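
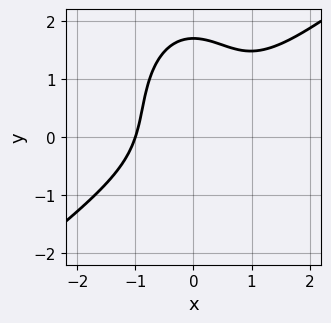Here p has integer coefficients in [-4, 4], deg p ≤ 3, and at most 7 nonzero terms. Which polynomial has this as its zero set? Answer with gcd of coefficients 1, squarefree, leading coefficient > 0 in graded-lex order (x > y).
First, degree: a generic line meets the curve in up to 3 points, so deg p = 3.
Next, reading off the gridlines: it meets the x-axis at x = -1 (among the integer gridlines).
Finally, these observations pin down the coefficients.

2*x^3 - 2*x^2*y - y^3 + y^2 + 2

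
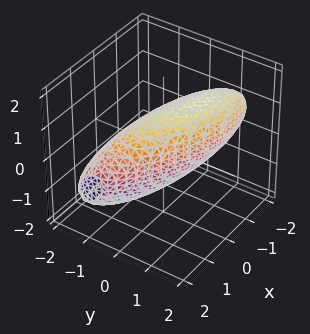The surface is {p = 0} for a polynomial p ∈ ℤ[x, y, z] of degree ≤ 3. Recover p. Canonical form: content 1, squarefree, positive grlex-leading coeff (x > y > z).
x^2 + 2*x*y + 3*y^2 - 2*y*z + 2*z^2 - 3

The degree is 2 — no degree-1 surface has this shape.
From the axis intercepts and sections: the y-axis gridline crossings are at y ∈ {-1, 1}.
These observations pin down the coefficients.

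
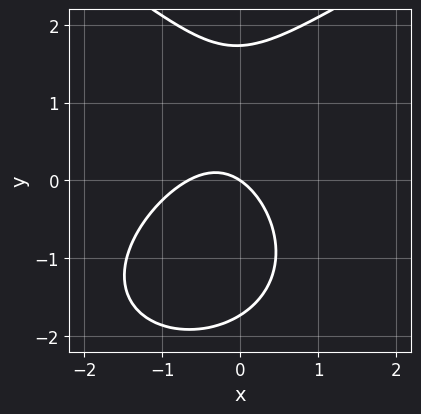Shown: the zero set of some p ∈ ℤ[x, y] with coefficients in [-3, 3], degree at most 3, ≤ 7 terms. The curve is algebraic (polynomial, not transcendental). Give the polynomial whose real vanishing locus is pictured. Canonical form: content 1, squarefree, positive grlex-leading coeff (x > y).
y^3 - 3*x^2 + x*y - 2*x - 3*y

First, the degree is 3 — the shape is more complex than any degree-2 curve.
Then, from the visible intercepts: one y-axis crossing is at y = 0; it meets the x-axis at x = 0 (among the integer gridlines).
Finally, these observations pin down the coefficients.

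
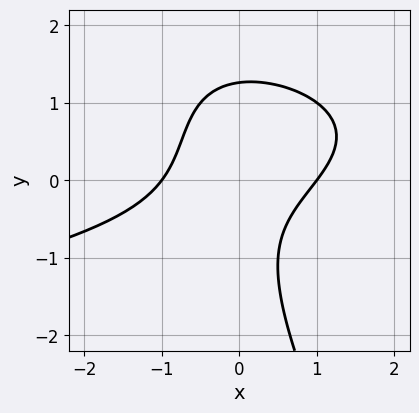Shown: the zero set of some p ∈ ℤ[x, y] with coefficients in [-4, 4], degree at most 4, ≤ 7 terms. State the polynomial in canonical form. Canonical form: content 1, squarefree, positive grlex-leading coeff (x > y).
The degree is 3 — the shape is more complex than any degree-2 curve.
Checking where it meets the axes: the x-axis gridline crossings are at x ∈ {-1, 1}.
Together with the visible shape, these determine p as stated.

2*x*y^2 + y^3 + 2*x^2 - 3*x*y - 2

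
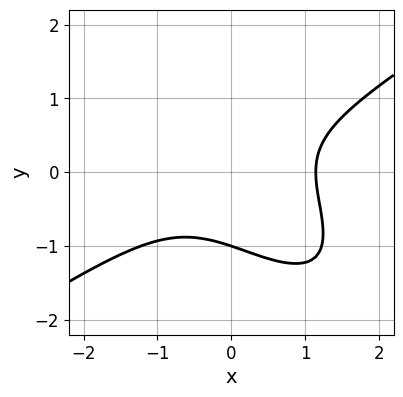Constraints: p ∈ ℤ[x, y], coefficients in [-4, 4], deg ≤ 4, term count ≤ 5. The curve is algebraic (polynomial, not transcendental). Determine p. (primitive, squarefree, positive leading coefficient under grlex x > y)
2*x^3 - 3*x*y^2 - 3*y^3 - 3

First, degree: no degree-2 curve has this shape, so deg p = 3.
Next, checking where it meets the axes: it meets the y-axis at y = -1 (among the integer gridlines).
Finally, assembling these constraints gives the stated polynomial.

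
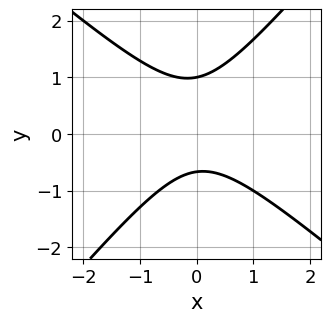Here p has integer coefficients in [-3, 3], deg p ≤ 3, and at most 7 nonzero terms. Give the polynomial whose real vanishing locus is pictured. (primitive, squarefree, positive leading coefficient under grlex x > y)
3*x^2 + x*y - 3*y^2 + y + 2

1. The degree is 2 — the shape is more complex than any degree-1 curve.
2. Reading off the gridlines: it meets the y-axis at y = 1 (among the integer gridlines); no x-intercept at any integer in the box.
3. Putting this together gives p.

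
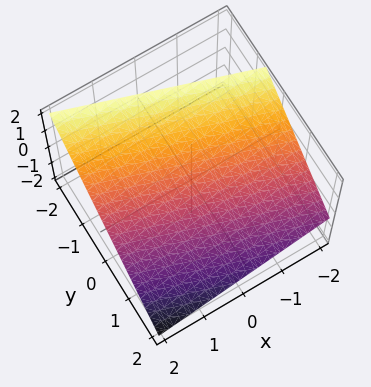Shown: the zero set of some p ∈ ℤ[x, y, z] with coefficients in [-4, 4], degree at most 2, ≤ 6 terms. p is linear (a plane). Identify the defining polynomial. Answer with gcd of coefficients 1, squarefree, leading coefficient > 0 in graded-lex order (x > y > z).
Degree: the surface is flat (a plane), so deg p = 1.
From the visible intercepts: one x-axis crossing is at x = 2.
Matching integer coefficients to the picture gives p.

x + 3*y + 3*z - 2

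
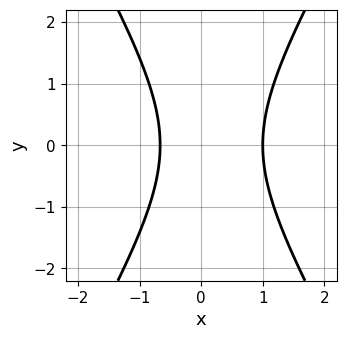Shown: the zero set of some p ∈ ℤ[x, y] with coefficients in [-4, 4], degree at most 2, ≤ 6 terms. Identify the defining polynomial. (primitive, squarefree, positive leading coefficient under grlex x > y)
3*x^2 - y^2 - x - 2

(a) deg p = 2. A generic line meets the curve in up to 2 points.
(b) Symmetries: mirror symmetry y ↦ −y ⇒ only even powers of y.
(c) Against the integer gridlines: no y-intercept at any integer in the box; one x-axis crossing is at x = 1.
(d) Together with the visible shape, these determine p as stated.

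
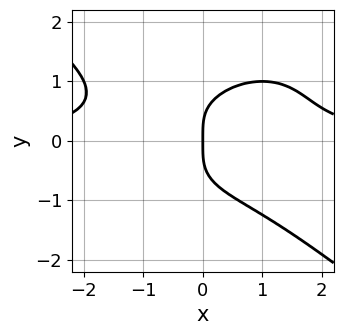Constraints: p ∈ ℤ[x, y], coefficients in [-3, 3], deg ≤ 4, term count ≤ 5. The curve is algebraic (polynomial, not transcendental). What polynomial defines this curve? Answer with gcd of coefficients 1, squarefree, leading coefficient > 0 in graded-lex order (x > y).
1. The degree is 4 — no degree-3 curve has this shape.
2. Checking where it meets the axes: it crosses the x-axis at the gridline x = 0; it crosses the y-axis at the gridline y = 0.
3. Fitting integer coefficients to these (and the overall shape) gives p.

x^3*y + 2*y^4 - x*y^2 - 2*x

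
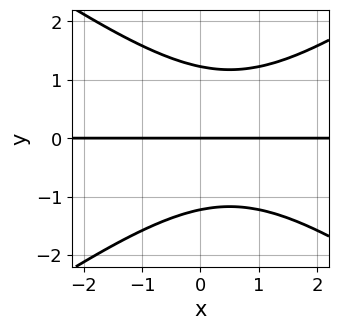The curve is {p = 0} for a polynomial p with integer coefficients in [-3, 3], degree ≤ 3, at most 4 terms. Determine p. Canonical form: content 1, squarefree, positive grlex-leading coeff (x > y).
x^2*y - 2*y^3 - x*y + 3*y

1. Degree: the shape is more complex than any degree-2 curve, so deg p = 3.
2. Observable constraints: one y-axis crossing is at y = 0; every point of the x-axis in the box is on the curve.
3. Matching integer coefficients to the picture gives p.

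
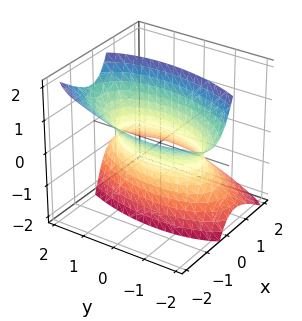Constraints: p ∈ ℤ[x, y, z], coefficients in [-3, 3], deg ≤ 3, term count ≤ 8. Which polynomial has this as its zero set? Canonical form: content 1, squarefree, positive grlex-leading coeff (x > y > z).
1. The degree is 2 — no degree-1 surface has this shape.
2. From the axis intercepts and sections: the surface avoids every integer z-axis point in the box.
3. Matching integer coefficients to the picture gives p.

3*x^2 - x*y + 3*x*z + y^2 - z^2 - 2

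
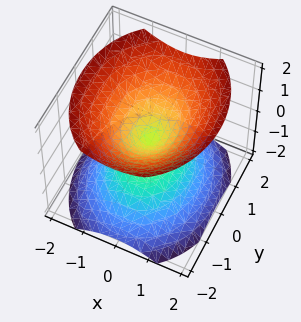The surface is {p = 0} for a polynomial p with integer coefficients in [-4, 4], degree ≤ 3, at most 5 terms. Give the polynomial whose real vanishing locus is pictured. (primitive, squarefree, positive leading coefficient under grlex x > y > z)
1. The picture has 2 separate pieces. They look like related sheets of one shape, so recover p as a whole.
2. Degree: two nappes meeting at a single point; a quadric, so deg p = 2.
3. Symmetries: mirror symmetry x ↦ −x ⇒ only even powers of x; mirror symmetry y ↦ −y ⇒ only even powers of y; mirror symmetry z ↦ −z ⇒ only even powers of z.
4. From the axis intercepts and sections: it meets the x-axis at x = 0 (among the integer gridlines); it crosses the z-axis at the gridline z = 0; one y-axis crossing is at y = 0.
5. Fitting integer coefficients to these (and the overall shape) gives p.

3*x^2 + 2*y^2 - 3*z^2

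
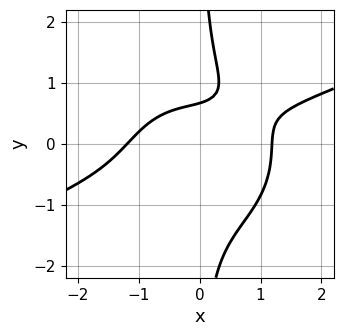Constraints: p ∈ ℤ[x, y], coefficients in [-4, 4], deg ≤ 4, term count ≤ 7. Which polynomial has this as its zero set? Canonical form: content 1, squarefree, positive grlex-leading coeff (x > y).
(a) Degree: no degree-3 curve has this shape, so deg p = 4.
(b) Solving for integer coefficients yields p as stated.

x^4 - 2*x^3*y - 3*x*y^3 + 3*y - 2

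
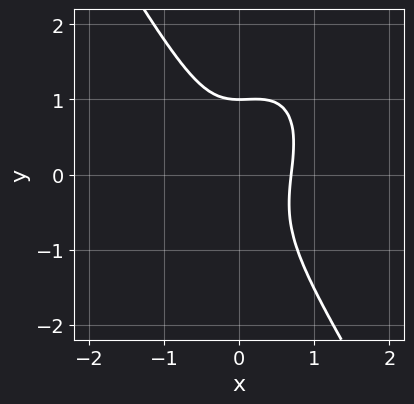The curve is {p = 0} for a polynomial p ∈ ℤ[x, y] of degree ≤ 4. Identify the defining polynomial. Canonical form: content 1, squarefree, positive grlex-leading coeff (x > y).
The degree is 3 — a generic line meets the curve in up to 3 points.
Against the integer gridlines: it crosses the y-axis at the gridline y = 1.
These observations pin down the coefficients.

3*x^3 - x^2*y + y^3 - 1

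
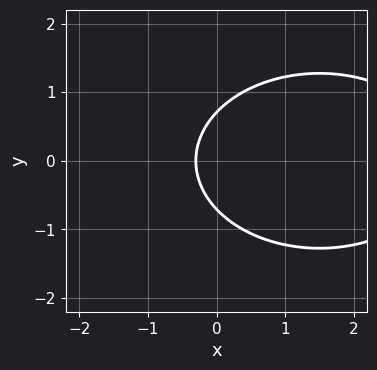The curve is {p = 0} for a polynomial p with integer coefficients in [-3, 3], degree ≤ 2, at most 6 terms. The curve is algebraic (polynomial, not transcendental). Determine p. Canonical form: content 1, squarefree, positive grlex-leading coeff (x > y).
x^2 + 2*y^2 - 3*x - 1

1. Degree: a generic line meets the curve in up to 2 points, so deg p = 2.
2. Symmetries: the y ↦ −y reflection is a symmetry, so y appears only in even powers.
3. Putting this together gives p.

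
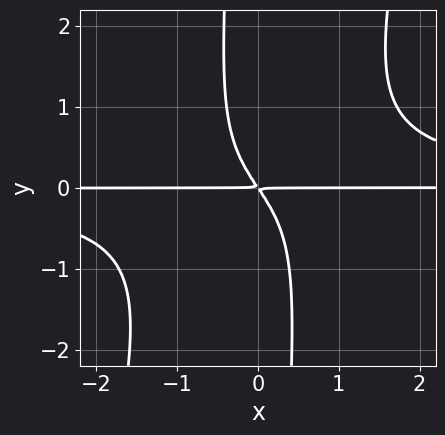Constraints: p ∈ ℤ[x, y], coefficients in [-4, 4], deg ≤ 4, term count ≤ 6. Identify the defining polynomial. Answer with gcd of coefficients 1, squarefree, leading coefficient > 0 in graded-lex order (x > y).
3*x^2*y^2 - x*y^3 - 3*x*y - 2*y^2

(a) Degree: a generic line meets the curve in up to 4 points, so deg p = 4.
(b) Against the integer gridlines: every point of the x-axis in the box is on the curve.
(c) The integer polynomial consistent with all of this is the stated p.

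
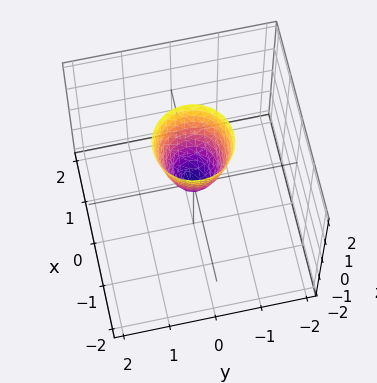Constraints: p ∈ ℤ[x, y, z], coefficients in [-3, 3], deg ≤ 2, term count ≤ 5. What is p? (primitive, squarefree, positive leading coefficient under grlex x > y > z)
3*x^2 + 3*y^2 - z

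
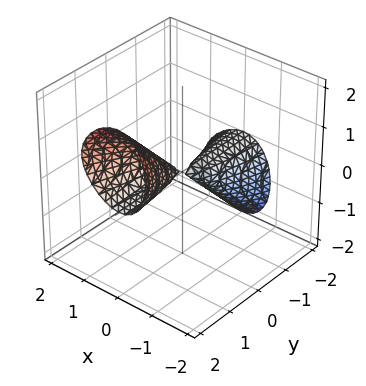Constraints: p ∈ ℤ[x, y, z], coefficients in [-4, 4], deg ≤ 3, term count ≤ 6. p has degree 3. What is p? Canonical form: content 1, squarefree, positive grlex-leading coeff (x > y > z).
x^3 - 3*x^2 + 2*y*z - 2*z^2

The picture has 2 separate pieces.
Degree: no degree-2 surface has this shape, so deg p = 3.
Reading off the gridlines: the visible y-axis segment lies entirely on the surface.
Fitting integer coefficients to these (and the overall shape) gives p.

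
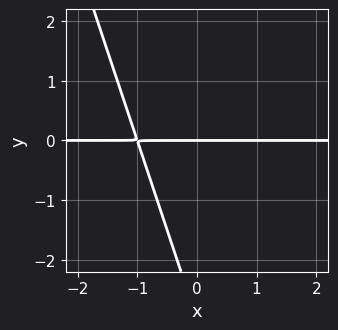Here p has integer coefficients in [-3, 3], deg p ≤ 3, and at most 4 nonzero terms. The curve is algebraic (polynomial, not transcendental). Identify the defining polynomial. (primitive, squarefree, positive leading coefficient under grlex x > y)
3*x*y + y^2 + 3*y

First, the degree is 2 — no degree-1 curve has this shape.
Then, checking where it meets the axes: every point of the x-axis in the box is on the curve; one y-axis crossing is at y = 0.
Finally, putting this together gives p.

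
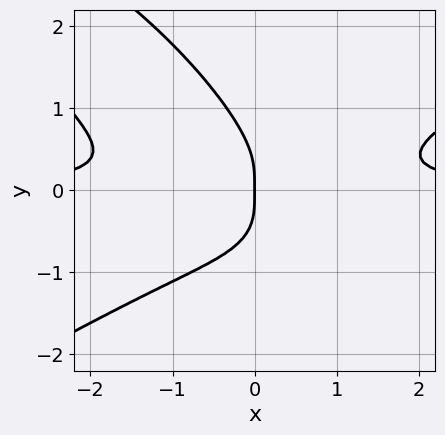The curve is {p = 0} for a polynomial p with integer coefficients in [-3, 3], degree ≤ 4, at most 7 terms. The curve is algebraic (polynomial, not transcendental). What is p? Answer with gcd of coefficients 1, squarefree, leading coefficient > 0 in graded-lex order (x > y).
x^3*y - 2*x*y^3 - 2*y^4 - 3*x*y^2 - x

1. Degree: no degree-3 curve has this shape, so deg p = 4.
2. From the visible intercepts: one y-axis crossing is at y = 0; one x-axis crossing is at x = 0.
3. Putting this together gives p.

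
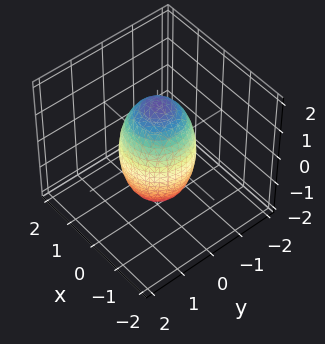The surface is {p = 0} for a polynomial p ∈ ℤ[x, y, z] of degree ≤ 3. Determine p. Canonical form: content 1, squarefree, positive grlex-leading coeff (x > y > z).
(a) deg p = 2.
(b) Symmetry: the z-axis is an axis of rotation, so x and y enter only as x² + y²; the z ↦ −z reflection is a symmetry, so z appears only in even powers.
(c) From the axis intercepts and sections: among the integer gridlines, it crosses the x-axis at x ∈ {-1, 1}; among the integer gridlines, it crosses the y-axis at y ∈ {-1, 1}; a circular section at z = 0 has radius exactly 1.
(d) Matching integer coefficients to the picture gives p.

3*x^2 + 3*y^2 + z^2 - 3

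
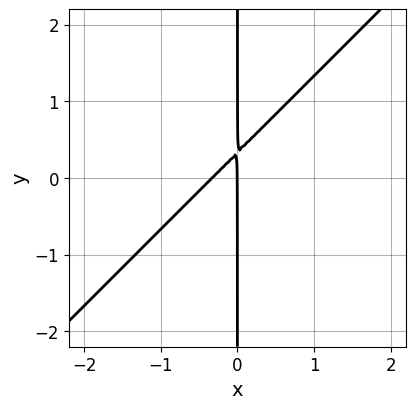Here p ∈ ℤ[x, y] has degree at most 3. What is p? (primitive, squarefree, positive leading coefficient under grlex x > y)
The degree is 2 — the shape is more complex than any degree-1 curve.
Observable constraints: it crosses the x-axis at the gridline x = 0; the visible y-axis segment lies entirely on the curve.
Matching integer coefficients to the picture gives p.

3*x^2 - 3*x*y + x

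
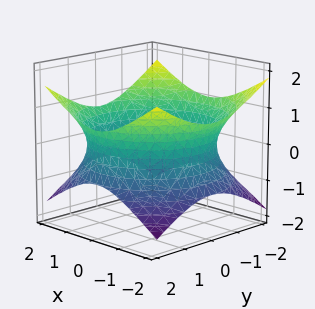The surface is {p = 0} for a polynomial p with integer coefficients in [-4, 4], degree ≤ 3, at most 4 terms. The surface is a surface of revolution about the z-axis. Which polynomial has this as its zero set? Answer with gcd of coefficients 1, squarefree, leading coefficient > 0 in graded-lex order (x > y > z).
The degree is 2 — no degree-1 surface has this shape.
Symmetries: the surface is invariant under rotation about z: p = q(x² + y², z).
Checking where it meets the axes: the surface avoids every integer z-axis point in the box; a circular section at z = 0 has radius between 1 and 2.
Fitting integer coefficients to these (and the overall shape) gives p.

x^2 + y^2 - 2*z^2 - 3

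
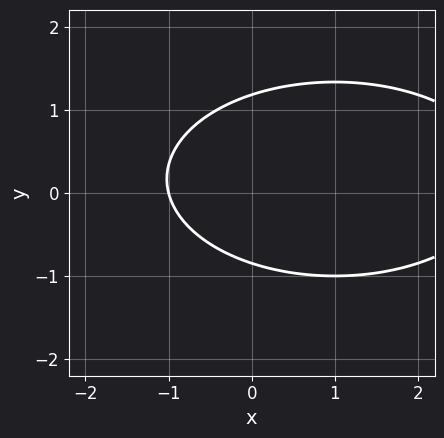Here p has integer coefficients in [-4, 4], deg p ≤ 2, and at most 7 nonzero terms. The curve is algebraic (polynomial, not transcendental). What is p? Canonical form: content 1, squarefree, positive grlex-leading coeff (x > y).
Degree: a generic line meets the curve in up to 2 points, so deg p = 2.
Checking where it meets the axes: one x-axis crossing is at x = -1.
Putting this together gives p.

x^2 + 3*y^2 - 2*x - y - 3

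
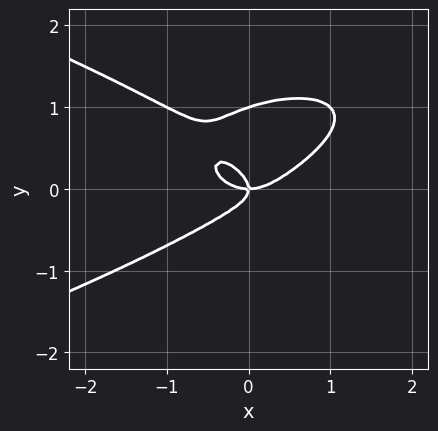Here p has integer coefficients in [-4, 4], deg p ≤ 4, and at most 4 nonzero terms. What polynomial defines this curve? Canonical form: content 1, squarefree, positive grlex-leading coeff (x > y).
3*y^4 + x^3 - 3*y^3 - x*y

1. Degree: no degree-3 curve has this shape, so deg p = 4.
2. Observable constraints: one x-axis crossing is at x = 0; the y-axis gridline crossings are at y ∈ {0, 1}.
3. Fitting integer coefficients to these (and the overall shape) gives p.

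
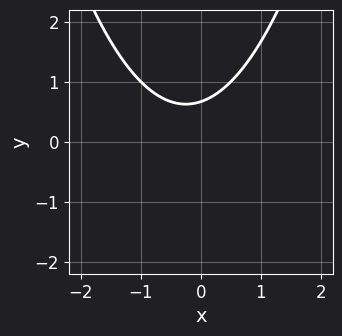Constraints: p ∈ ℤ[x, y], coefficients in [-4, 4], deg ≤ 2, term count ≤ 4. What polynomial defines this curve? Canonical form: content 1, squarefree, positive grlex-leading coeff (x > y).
2*x^2 + x - 3*y + 2

Degree: a generic line meets the curve in up to 2 points, so deg p = 2.
Against the integer gridlines: it misses every integer gridline on the x-axis.
Putting this together gives p.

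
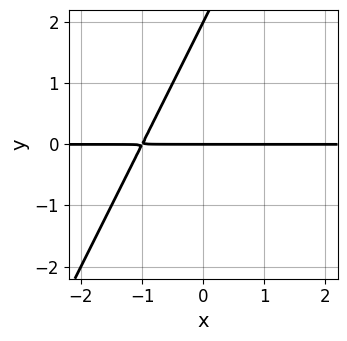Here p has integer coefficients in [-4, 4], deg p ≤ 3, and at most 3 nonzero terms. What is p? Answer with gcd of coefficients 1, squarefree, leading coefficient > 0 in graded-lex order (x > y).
First, the degree is 2 — no degree-1 curve has this shape.
Next, reading off the gridlines: the y-axis gridline crossings are at y ∈ {0, 2}; every point of the x-axis in the box is on the curve.
Finally, fitting integer coefficients to these (and the overall shape) gives p.

2*x*y - y^2 + 2*y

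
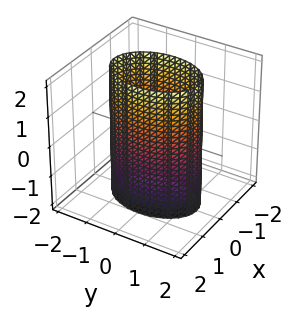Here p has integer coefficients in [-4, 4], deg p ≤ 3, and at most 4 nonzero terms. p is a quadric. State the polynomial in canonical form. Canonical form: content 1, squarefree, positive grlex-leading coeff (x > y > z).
First, the degree is 2 — a cylinder; a quadric.
Next, symmetries: mirror symmetry x ↦ −x ⇒ only even powers of x; mirror symmetry z ↦ −z ⇒ only even powers of z; mirror symmetry y ↦ −y ⇒ only even powers of y.
Next, reading off the gridlines: the x-axis gridline crossings are at x ∈ {-1, 1}; no z-intercept at any integer in the box.
Finally, these observations pin down the coefficients.

2*x^2 + y^2 - 2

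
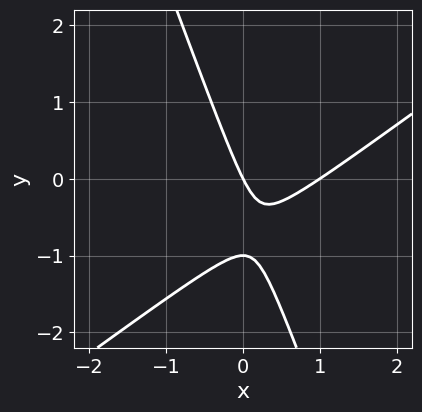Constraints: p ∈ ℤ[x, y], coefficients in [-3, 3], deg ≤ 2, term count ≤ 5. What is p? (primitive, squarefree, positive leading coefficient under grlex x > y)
First, the degree is 2 — a generic line meets the curve in up to 2 points.
Then, checking where it meets the axes: the x-axis gridline crossings are at x ∈ {0, 1}; among the integer gridlines, it crosses the y-axis at y ∈ {-1, 0}.
Finally, putting this together gives p.

2*x^2 - 2*x*y - y^2 - 2*x - y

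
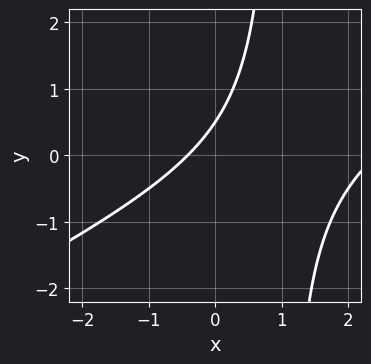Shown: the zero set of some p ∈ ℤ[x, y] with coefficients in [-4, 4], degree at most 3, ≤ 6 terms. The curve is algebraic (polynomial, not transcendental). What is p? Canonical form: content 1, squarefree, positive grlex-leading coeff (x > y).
First, the degree is 2 — the shape is more complex than any degree-1 curve.
Finally, matching integer coefficients to the picture gives p.

x^2 - 2*x*y - 2*x + 2*y - 1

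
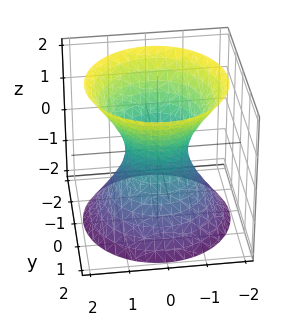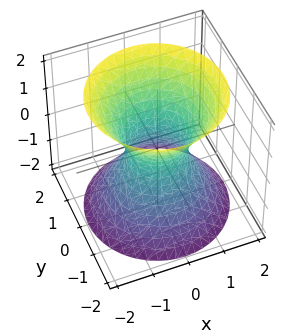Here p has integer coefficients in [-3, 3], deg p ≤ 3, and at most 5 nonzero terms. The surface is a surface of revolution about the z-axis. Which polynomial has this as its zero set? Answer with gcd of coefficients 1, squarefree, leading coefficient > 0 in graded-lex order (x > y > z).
First, degree: a generic line meets the surface in up to 2 points, so deg p = 2.
Then, symmetry: the z-axis is an axis of rotation, so x and y enter only as x² + y².
Then, against the integer gridlines: no z-intercept at any integer in the box; a circular section at z = -1 has radius between 1 and 2.
Finally, assembling these constraints gives the stated polynomial.

3*x^2 + 3*y^2 - 2*z^2 - 2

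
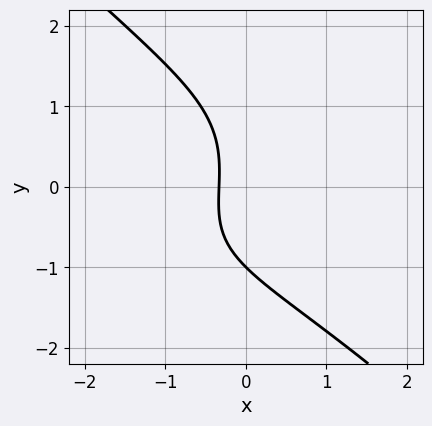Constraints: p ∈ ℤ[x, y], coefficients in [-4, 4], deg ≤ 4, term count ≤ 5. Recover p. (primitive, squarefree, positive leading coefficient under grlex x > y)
1. The degree is 3 — no degree-2 curve has this shape.
2. Reading off the gridlines: it crosses the y-axis at the gridline y = -1.
3. Fitting integer coefficients to these (and the overall shape) gives p.

x^2*y - y^3 - 3*x - 1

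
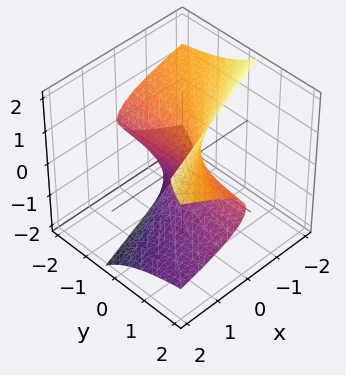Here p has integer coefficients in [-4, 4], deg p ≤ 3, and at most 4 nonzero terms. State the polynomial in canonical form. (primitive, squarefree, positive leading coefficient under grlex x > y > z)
1. The degree is 3 — the shape is more complex than any degree-2 surface.
2. From the axis intercepts and sections: it meets the z-axis at z = 0 (among the integer gridlines); every point of the y-axis in the box is on the surface.
3. Assembling these constraints gives the stated polynomial.

2*y*z^2 - z^3 - 3*x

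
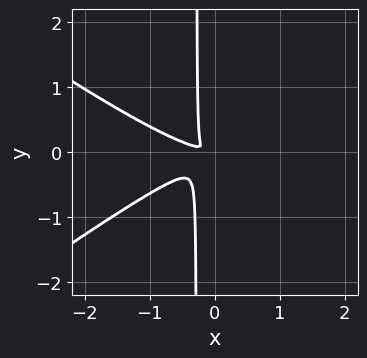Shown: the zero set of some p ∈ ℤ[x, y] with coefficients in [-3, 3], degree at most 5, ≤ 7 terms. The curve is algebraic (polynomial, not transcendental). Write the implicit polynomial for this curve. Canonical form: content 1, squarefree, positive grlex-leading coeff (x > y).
x^4 - 2*x^2*y^2 - x^2*y + 3*x*y^2 + y^2

(a) Degree: no degree-3 curve has this shape, so deg p = 4.
(b) Matching integer coefficients to the picture gives p.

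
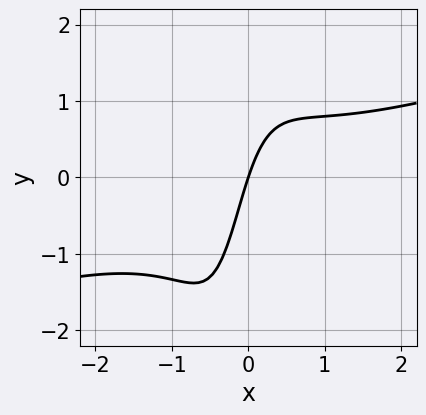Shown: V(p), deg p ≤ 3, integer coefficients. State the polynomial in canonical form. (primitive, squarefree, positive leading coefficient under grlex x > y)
x^3 - 3*x^2*y - x*y + 3*x - y

1. deg p = 3. The shape is more complex than any degree-2 curve.
2. From the axis intercepts and sections: it meets the y-axis at y = 0 (among the integer gridlines); one x-axis crossing is at x = 0.
3. Fitting integer coefficients to these (and the overall shape) gives p.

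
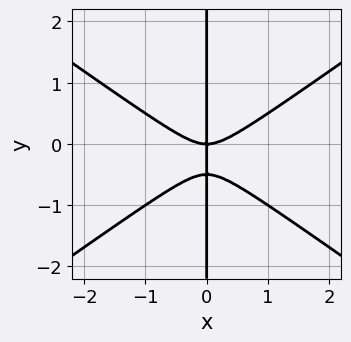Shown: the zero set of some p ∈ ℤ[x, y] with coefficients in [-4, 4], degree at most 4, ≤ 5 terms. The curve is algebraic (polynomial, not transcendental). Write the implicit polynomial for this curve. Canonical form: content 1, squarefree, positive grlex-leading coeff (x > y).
x^3 - 2*x*y^2 - x*y

The degree is 3 — the shape is more complex than any degree-2 curve.
Observable constraints: one x-axis crossing is at x = 0; the visible y-axis segment lies entirely on the curve.
Fitting integer coefficients to these (and the overall shape) gives p.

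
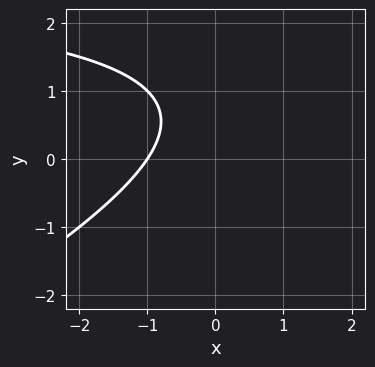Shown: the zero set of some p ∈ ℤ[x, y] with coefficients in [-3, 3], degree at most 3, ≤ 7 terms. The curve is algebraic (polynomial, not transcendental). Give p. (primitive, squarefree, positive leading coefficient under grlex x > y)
x*y - 2*y^2 - 3*x + 3*y - 3

(a) The degree is 2 — no degree-1 curve has this shape.
(b) From the axis intercepts and sections: it misses every integer gridline on the y-axis; one x-axis crossing is at x = -1.
(c) Solving for integer coefficients yields p as stated.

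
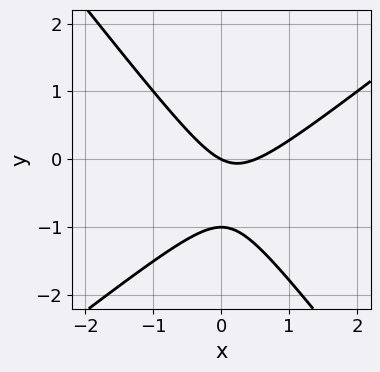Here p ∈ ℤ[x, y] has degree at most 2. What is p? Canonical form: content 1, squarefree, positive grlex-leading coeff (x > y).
2*x^2 - x*y - 2*y^2 - x - 2*y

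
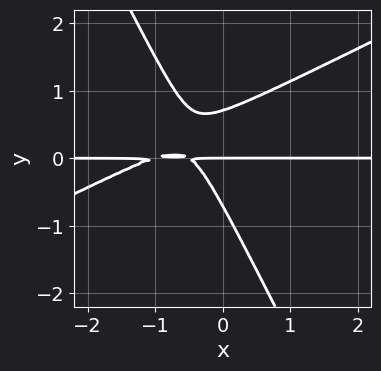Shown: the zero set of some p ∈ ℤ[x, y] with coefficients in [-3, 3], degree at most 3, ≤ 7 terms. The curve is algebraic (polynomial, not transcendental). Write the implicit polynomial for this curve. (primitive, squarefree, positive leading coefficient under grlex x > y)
deg p = 3.
From the visible intercepts: the visible x-axis segment lies entirely on the curve; it crosses the y-axis at the gridline y = 0.
Together with the visible shape, these determine p as stated.

2*x^2*y - 3*x*y^2 - 2*y^3 + 3*x*y + y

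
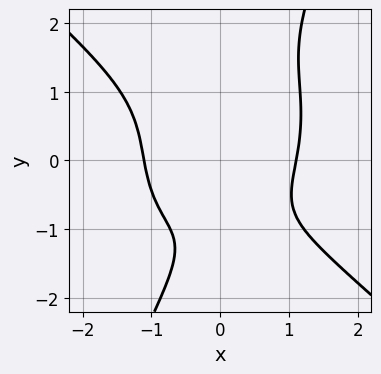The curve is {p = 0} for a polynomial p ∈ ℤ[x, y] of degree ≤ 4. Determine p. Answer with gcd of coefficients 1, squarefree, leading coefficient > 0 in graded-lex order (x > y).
First, the degree is 4 — the shape is more complex than any degree-3 curve.
Then, against the integer gridlines: the curve avoids every integer y-axis point in the box.
Finally, assembling these constraints gives the stated polynomial.

2*x^4 + 2*x*y^3 - y^4 - 2*y - 3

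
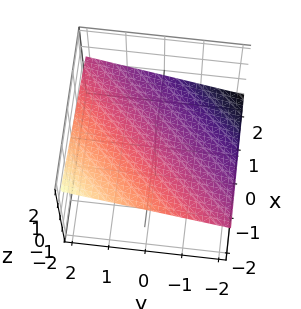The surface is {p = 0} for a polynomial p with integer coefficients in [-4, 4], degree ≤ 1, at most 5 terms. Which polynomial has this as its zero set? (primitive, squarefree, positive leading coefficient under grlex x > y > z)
x - y + 3*z - 2

1. The degree is 1 — every cross-section is a straight line — this is a plane.
2. Checking where it meets the axes: it crosses the x-axis at the gridline x = 2; one y-axis crossing is at y = -2.
3. The integer polynomial consistent with all of this is the stated p.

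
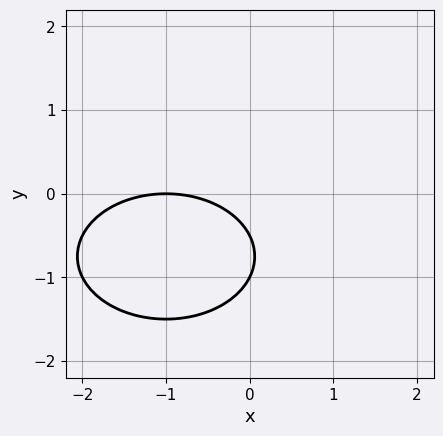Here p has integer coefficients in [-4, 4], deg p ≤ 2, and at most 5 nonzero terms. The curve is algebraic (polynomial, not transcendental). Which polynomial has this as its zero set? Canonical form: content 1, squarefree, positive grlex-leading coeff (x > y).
x^2 + 2*y^2 + 2*x + 3*y + 1

1. deg p = 2. The shape is more complex than any degree-1 curve.
2. Checking where it meets the axes: it meets the y-axis at y = -1 (among the integer gridlines); one x-axis crossing is at x = -1.
3. Together with the visible shape, these determine p as stated.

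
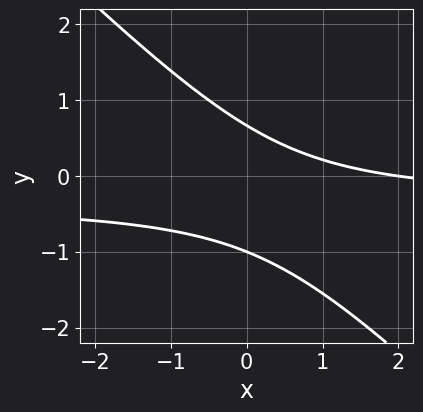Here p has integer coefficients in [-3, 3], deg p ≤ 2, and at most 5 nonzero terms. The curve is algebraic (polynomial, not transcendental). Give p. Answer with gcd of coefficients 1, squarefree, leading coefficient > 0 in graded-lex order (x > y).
3*x*y + 3*y^2 + x + y - 2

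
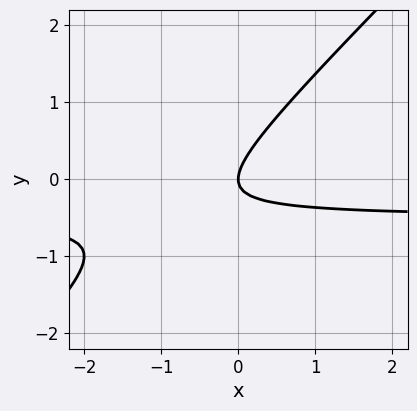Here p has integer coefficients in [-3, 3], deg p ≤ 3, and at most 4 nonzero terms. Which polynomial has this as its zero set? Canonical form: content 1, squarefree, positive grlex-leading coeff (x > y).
2*x*y - 2*y^2 + x

First, degree: no degree-1 curve has this shape, so deg p = 2.
Next, observable constraints: it meets the y-axis at y = 0 (among the integer gridlines); it meets the x-axis at x = 0 (among the integer gridlines).
Finally, solving for integer coefficients yields p as stated.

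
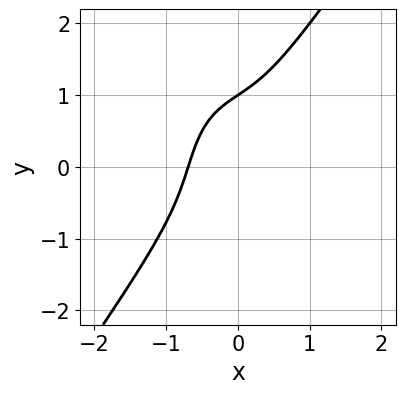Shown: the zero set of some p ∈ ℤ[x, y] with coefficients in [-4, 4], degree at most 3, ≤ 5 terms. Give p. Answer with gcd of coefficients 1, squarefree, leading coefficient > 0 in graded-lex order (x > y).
First, the degree is 3 — a generic line meets the curve in up to 3 points.
Next, from the visible intercepts: it meets the y-axis at y = 1 (among the integer gridlines).
Finally, the integer polynomial consistent with all of this is the stated p.

3*x^3 - y^3 + 2*x*y + 1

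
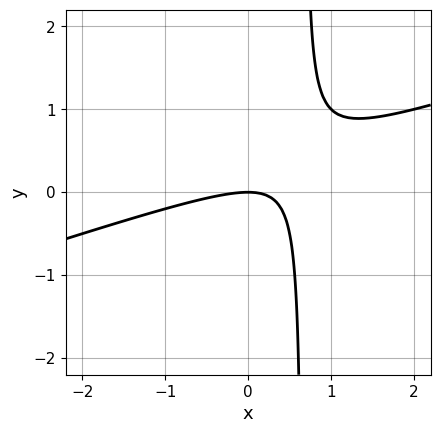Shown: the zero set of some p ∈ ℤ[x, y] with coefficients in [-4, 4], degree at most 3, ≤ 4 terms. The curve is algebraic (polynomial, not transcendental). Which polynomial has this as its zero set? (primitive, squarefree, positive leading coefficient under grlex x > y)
x^2 - 3*x*y + 2*y

deg p = 2.
Against the integer gridlines: it meets the x-axis at x = 0 (among the integer gridlines); one y-axis crossing is at y = 0.
These observations pin down the coefficients.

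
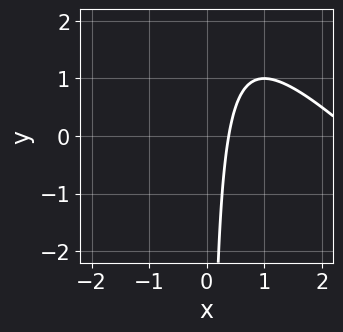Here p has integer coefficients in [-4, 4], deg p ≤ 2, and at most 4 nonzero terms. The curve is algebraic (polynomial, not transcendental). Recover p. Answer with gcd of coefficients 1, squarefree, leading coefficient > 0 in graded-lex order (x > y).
x^2 + x*y - 3*x + 1

1. Degree: the shape is more complex than any degree-1 curve, so deg p = 2.
2. Observable constraints: the curve avoids every integer y-axis point in the box.
3. The integer polynomial consistent with all of this is the stated p.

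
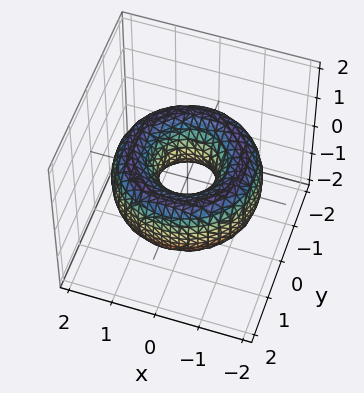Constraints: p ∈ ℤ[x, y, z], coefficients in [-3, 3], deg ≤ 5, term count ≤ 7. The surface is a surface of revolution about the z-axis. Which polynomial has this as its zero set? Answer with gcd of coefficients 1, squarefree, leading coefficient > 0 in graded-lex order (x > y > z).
x^4 + 2*x^2*y^2 + y^4 - 3*x^2 - 3*y^2 + 2*z^2 + 1

First, deg p = 4.
Then, symmetry: the surface is invariant under rotation about z: p = q(x² + y², z).
Next, checking where it meets the axes: no z-intercept at any integer in the box; a circular section at z = 0 has radius between 0 and 1.
Finally, the integer polynomial consistent with all of this is the stated p.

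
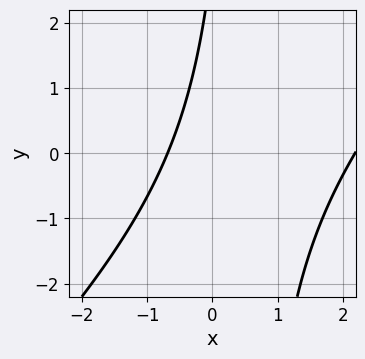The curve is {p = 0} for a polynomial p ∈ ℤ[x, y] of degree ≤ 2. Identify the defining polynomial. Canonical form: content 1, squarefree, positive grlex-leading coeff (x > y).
2*x^2 - 2*x*y - 3*x + y - 3

First, the degree is 2 — the shape is more complex than any degree-1 curve.
Then, observable constraints: no y-intercept at any integer in the box.
Finally, matching integer coefficients to the picture gives p.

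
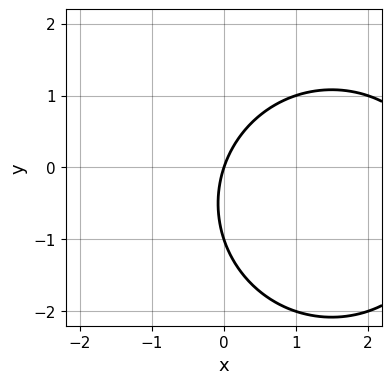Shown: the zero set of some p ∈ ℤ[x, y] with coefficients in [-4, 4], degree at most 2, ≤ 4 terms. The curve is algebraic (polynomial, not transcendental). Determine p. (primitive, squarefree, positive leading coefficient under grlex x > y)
(a) The degree is 2 — a generic line meets the curve in up to 2 points.
(b) From the axis intercepts and sections: the y-axis gridline crossings are at y ∈ {-1, 0}; one x-axis crossing is at x = 0.
(c) These observations pin down the coefficients.

x^2 + y^2 - 3*x + y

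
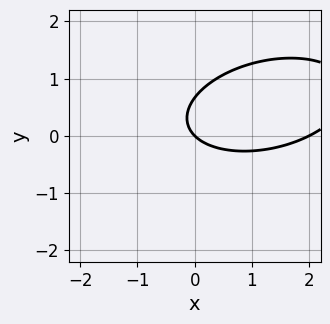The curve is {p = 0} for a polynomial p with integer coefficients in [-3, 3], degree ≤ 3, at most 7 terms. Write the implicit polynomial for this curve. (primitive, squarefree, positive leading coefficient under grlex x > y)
x^2 - x*y + 3*y^2 - 2*x - 2*y

1. The degree is 2 — no degree-1 curve has this shape.
2. Observable constraints: the x-axis gridline crossings are at x ∈ {0, 2}; it meets the y-axis at y = 0 (among the integer gridlines).
3. Putting this together gives p.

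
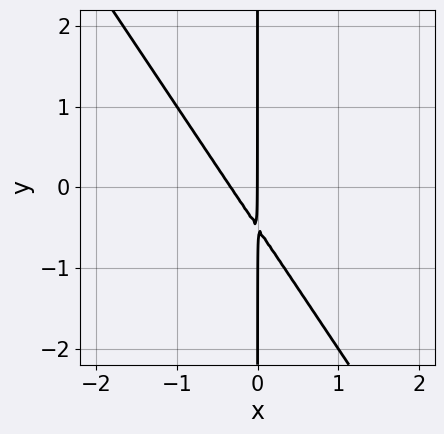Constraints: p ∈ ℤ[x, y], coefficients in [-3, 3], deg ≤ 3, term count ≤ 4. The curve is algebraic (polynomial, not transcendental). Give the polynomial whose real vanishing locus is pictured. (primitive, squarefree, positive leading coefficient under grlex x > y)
1. The degree is 2 — a generic line meets the curve in up to 2 points.
2. Against the integer gridlines: one x-axis crossing is at x = 0; every point of the y-axis in the box is on the curve.
3. Matching integer coefficients to the picture gives p.

3*x^2 + 2*x*y + x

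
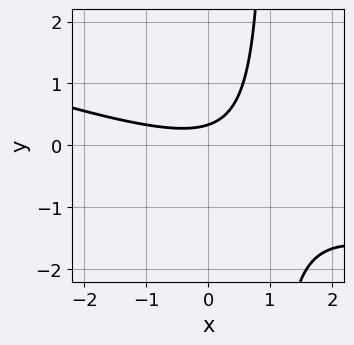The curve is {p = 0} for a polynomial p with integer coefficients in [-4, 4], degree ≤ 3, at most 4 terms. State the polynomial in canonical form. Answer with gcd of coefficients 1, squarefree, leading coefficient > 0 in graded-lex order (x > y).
1. Degree: a generic line meets the curve in up to 2 points, so deg p = 2.
2. Reading off the gridlines: no x-intercept at any integer in the box.
3. Assembling these constraints gives the stated polynomial.

x^2 + 3*x*y - 3*y + 1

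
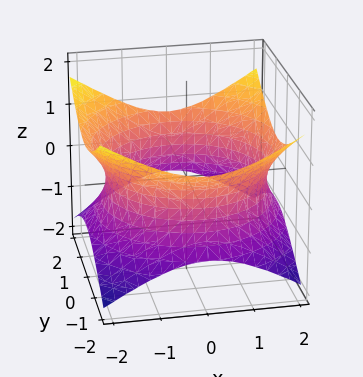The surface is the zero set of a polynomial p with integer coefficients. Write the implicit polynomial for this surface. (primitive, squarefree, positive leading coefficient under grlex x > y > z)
x^2 + y^2 - 2*z^2 - 3

The degree is 2 — an hourglass — one-sheet hyperboloid; a quadric.
Symmetry: the z-axis is an axis of rotation, so x and y enter only as x² + y²; the z ↦ −z reflection is a symmetry, so z appears only in even powers.
Against the integer gridlines: the surface avoids every integer z-axis point in the box; a circular section at z = 0 has radius between 1 and 2.
Fitting integer coefficients to these (and the overall shape) gives p.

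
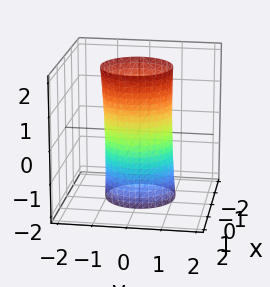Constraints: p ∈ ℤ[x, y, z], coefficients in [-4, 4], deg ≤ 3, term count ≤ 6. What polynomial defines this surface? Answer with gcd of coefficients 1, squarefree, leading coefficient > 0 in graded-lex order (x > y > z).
3*x^2 - x*z + 3*y^2 - 3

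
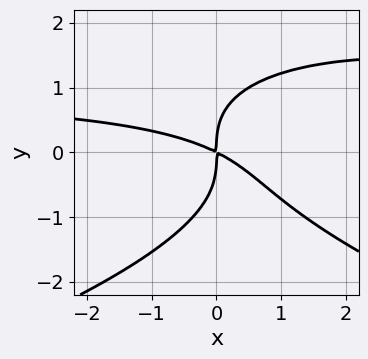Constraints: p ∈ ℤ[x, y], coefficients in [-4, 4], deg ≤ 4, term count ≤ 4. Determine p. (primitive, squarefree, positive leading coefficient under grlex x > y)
y^4 + x^2*y - x^2 - 2*x*y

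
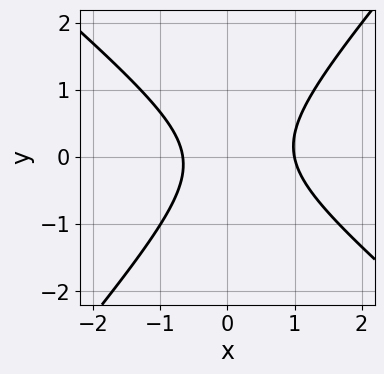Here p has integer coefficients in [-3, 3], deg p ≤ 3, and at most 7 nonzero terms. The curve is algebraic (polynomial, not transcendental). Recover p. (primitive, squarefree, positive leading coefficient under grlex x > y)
First, the degree is 2 — a generic line meets the curve in up to 2 points.
Next, from the visible intercepts: the curve avoids every integer y-axis point in the box; it crosses the x-axis at the gridline x = 1.
Finally, these observations pin down the coefficients.

3*x^2 + x*y - 3*y^2 - x - 2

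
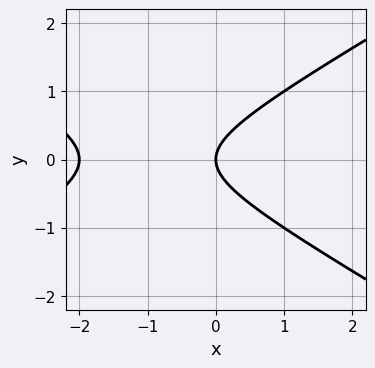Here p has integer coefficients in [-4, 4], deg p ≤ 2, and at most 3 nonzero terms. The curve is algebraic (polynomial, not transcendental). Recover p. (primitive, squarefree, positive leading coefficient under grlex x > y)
x^2 - 3*y^2 + 2*x

Degree: no degree-1 curve has this shape, so deg p = 2.
Symmetries: the y ↦ −y reflection is a symmetry, so y appears only in even powers.
Against the integer gridlines: the x-axis gridline crossings are at x ∈ {-2, 0}; one y-axis crossing is at y = 0.
Matching integer coefficients to the picture gives p.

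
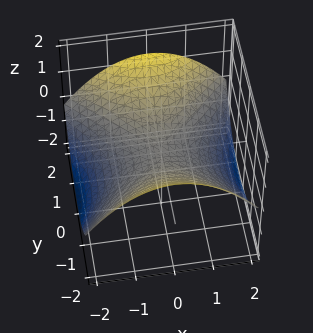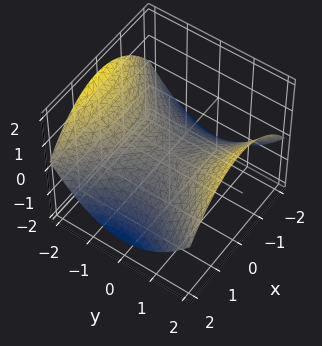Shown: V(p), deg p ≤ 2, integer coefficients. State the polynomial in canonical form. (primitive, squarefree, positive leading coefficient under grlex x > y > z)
deg p = 2. A hyperbolic paraboloid; a quadric.
Symmetries: mirror symmetry x ↦ −x ⇒ only even powers of x; the y ↦ −y reflection is a symmetry, so y appears only in even powers.
Checking where it meets the axes: one x-axis crossing is at x = 0; one z-axis crossing is at z = 0; it crosses the y-axis at the gridline y = 0.
These observations pin down the coefficients.

x^2 - y^2 + 3*z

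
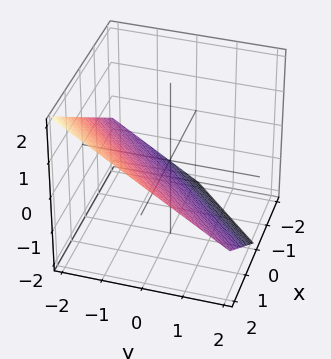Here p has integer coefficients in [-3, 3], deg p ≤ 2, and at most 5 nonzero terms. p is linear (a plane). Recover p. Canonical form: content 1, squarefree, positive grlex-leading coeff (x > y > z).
2*x - 2*y - 3*z - 2

1. deg p = 1.
2. From the axis intercepts and sections: one x-axis crossing is at x = 1; it crosses the y-axis at the gridline y = -1.
3. Together with the visible shape, these determine p as stated.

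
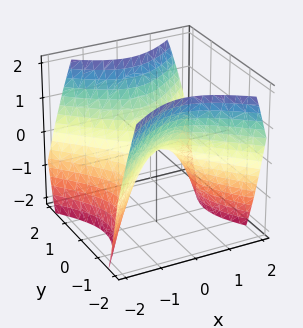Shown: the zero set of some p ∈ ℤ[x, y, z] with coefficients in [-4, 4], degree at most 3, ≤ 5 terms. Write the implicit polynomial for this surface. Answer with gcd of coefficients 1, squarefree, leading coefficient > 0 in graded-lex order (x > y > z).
x^2 - y^2 + z

The degree is 2 — a hyperbolic paraboloid; a quadric.
Symmetries: it's symmetric under x → −x, forcing even powers of x; the y ↦ −y reflection is a symmetry, so y appears only in even powers.
From the visible intercepts: one x-axis crossing is at x = 0; it crosses the y-axis at the gridline y = 0.
Assembling these constraints gives the stated polynomial.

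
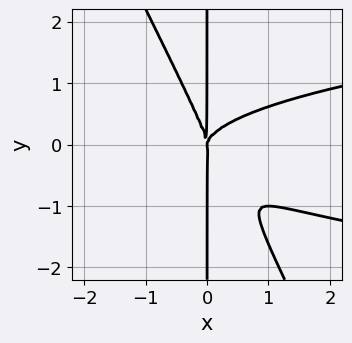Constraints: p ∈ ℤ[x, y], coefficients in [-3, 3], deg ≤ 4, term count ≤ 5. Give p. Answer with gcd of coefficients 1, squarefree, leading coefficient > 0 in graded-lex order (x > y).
2*x^2*y^2 + x*y^3 - x^3

(a) The degree is 4 — the shape is more complex than any degree-3 curve.
(b) From the axis intercepts and sections: the visible y-axis segment lies entirely on the curve; it crosses the x-axis at the gridline x = 0.
(c) Putting this together gives p.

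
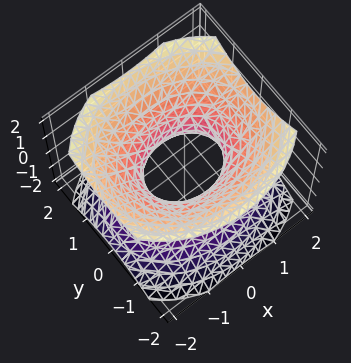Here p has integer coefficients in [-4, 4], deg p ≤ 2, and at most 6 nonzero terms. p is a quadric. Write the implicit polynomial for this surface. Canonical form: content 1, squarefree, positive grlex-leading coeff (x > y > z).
2*x^2 + 3*y^2 - 3*z^2 - 2

(a) Degree: one connected sheet with a waist; a quadric, so deg p = 2.
(b) Symmetries: it's symmetric under x → −x, forcing even powers of x; mirror symmetry y ↦ −y ⇒ only even powers of y; the z ↦ −z reflection is a symmetry, so z appears only in even powers.
(c) From the visible intercepts: among the integer gridlines, it crosses the x-axis at x ∈ {-1, 1}; it misses every integer gridline on the z-axis.
(d) These observations pin down the coefficients.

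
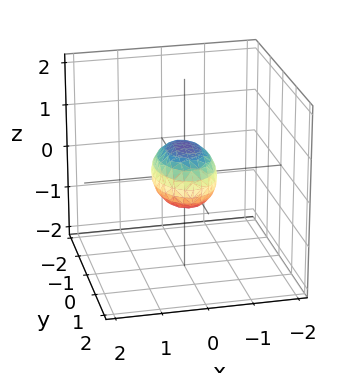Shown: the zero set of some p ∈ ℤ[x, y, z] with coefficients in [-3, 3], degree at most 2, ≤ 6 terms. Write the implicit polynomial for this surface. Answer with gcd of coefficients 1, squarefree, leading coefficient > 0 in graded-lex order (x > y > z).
First, deg p = 2. Bounded and convex; a quadric.
Then, symmetries: mirror symmetry x ↦ −x ⇒ only even powers of x; mirror symmetry y ↦ −y ⇒ only even powers of y; the z ↦ −z reflection is a symmetry, so z appears only in even powers.
Next, observable constraints: among the integer gridlines, it crosses the y-axis at y ∈ {-1, 1}.
Finally, putting this together gives p.

2*x^2 + y^2 + 2*z^2 - 1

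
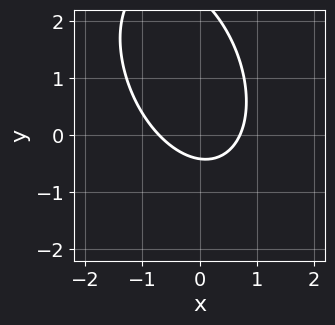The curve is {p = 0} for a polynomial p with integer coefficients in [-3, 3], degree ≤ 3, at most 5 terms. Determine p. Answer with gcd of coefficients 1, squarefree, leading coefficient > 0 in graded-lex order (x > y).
(a) deg p = 2.
(b) The integer polynomial consistent with all of this is the stated p.

2*x^2 + x*y + y^2 - 2*y - 1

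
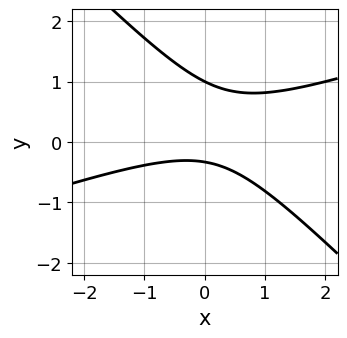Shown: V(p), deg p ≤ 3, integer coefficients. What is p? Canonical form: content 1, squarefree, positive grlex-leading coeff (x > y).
x^2 - 2*x*y - 3*y^2 + 2*y + 1

deg p = 2.
Reading off the gridlines: it misses every integer gridline on the x-axis; it meets the y-axis at y = 1 (among the integer gridlines).
Putting this together gives p.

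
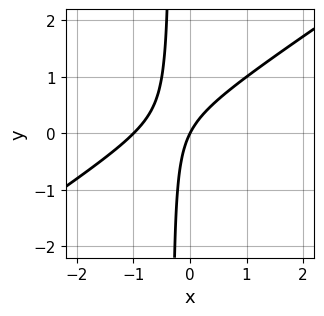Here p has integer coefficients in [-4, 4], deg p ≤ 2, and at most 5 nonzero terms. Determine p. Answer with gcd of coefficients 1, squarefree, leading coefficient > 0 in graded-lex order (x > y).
2*x^2 - 3*x*y + 2*x - y

First, degree: a generic line meets the curve in up to 2 points, so deg p = 2.
Next, reading off the gridlines: one y-axis crossing is at y = 0; the x-axis gridline crossings are at x ∈ {-1, 0}.
Finally, matching integer coefficients to the picture gives p.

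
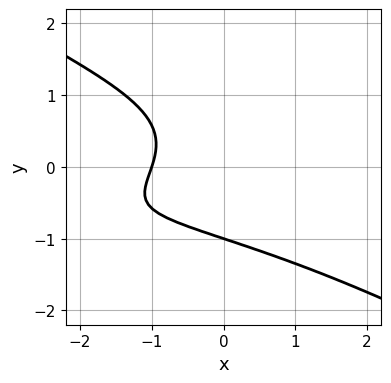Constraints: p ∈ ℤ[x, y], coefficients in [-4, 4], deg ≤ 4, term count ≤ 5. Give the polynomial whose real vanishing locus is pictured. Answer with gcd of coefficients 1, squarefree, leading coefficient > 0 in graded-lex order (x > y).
Degree: no degree-2 curve has this shape, so deg p = 3.
Observable constraints: it meets the x-axis at x = -1 (among the integer gridlines); one y-axis crossing is at y = -1.
Putting this together gives p.

x^2*y - 3*y^3 - 3*x - 3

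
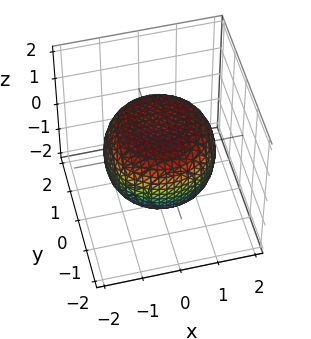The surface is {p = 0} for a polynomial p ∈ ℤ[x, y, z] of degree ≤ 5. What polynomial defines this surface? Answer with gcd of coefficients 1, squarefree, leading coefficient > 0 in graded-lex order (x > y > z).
x^4 + 2*x^2*y^2 + y^4 - x^2 - y^2 + 2*z^2 - 2

The degree is 4 — the shape is more complex than any degree-3 surface.
Symmetries: rotational symmetry about the z-axis ⇒ p depends on x, y only through x² + y².
Observable constraints: among the integer gridlines, it crosses the z-axis at z ∈ {-1, 1}; a circular section at z = 1 has radius exactly 1.
Together with the visible shape, these determine p as stated.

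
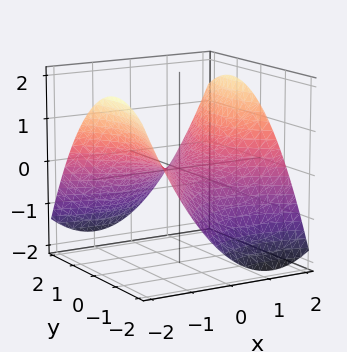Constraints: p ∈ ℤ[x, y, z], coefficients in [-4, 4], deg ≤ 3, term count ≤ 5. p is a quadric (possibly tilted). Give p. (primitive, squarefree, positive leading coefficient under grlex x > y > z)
x^2 + x*y - y^2 - 3*z

(a) deg p = 2.
(b) Checking where it meets the axes: it meets the x-axis at x = 0 (among the integer gridlines); one y-axis crossing is at y = 0.
(c) Putting this together gives p.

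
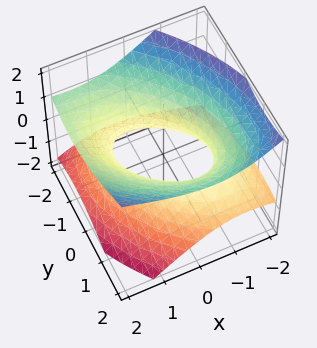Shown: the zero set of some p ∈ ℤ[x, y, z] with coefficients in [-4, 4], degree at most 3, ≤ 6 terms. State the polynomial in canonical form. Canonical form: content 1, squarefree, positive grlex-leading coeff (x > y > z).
x^2 + x*y - x*z + y^2 - 2*z^2 - 1

(a) deg p = 2. No degree-1 surface has this shape.
(b) From the axis intercepts and sections: no z-intercept at any integer in the box; the y-axis gridline crossings are at y ∈ {-1, 1}; among the integer gridlines, it crosses the x-axis at x ∈ {-1, 1}.
(c) Fitting integer coefficients to these (and the overall shape) gives p.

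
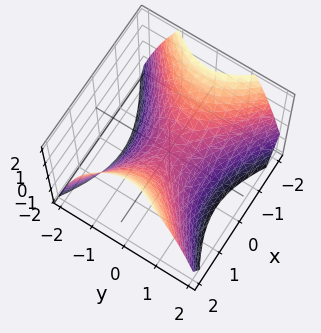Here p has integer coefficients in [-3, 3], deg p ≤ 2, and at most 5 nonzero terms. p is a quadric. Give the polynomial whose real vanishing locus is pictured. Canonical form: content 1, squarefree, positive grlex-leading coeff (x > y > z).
(a) Degree: a saddle surface; a quadric, so deg p = 2.
(b) Symmetries: mirror symmetry y ↦ −y ⇒ only even powers of y; mirror symmetry x ↦ −x ⇒ only even powers of x.
(c) Checking where it meets the axes: one y-axis crossing is at y = 0; one x-axis crossing is at x = 0.
(d) The integer polynomial consistent with all of this is the stated p.

2*x^2 - 3*y^2 - 3*z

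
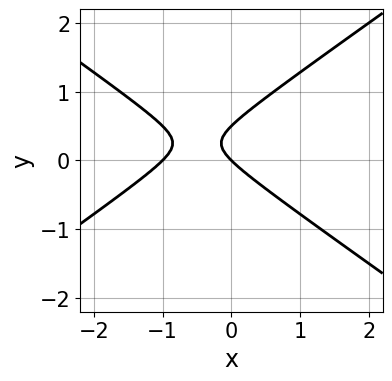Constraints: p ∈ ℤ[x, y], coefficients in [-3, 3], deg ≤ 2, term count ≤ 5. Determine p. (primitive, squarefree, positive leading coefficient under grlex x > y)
First, the degree is 2 — a generic line meets the curve in up to 2 points.
Then, from the axis intercepts and sections: it meets the y-axis at y = 0 (among the integer gridlines); the x-axis gridline crossings are at x ∈ {-1, 0}.
Finally, matching integer coefficients to the picture gives p.

x^2 - 2*y^2 + x + y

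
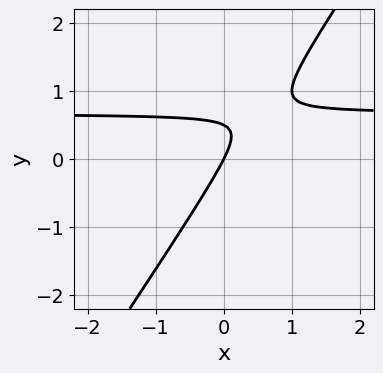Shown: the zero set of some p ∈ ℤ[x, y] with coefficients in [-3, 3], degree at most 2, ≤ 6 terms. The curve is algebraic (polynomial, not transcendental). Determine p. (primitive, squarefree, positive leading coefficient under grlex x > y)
deg p = 2. A generic line meets the curve in up to 2 points.
Checking where it meets the axes: it meets the x-axis at x = 0 (among the integer gridlines); one y-axis crossing is at y = 0.
The integer polynomial consistent with all of this is the stated p.

3*x*y - 2*y^2 - 2*x + y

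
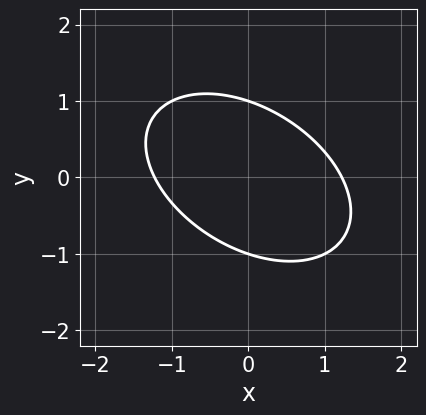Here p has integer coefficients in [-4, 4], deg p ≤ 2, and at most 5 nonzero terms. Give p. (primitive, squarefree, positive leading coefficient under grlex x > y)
First, deg p = 2. A generic line meets the curve in up to 2 points.
Then, from the axis intercepts and sections: among the integer gridlines, it crosses the y-axis at y ∈ {-1, 1}.
Finally, solving for integer coefficients yields p as stated.

2*x^2 + 2*x*y + 3*y^2 - 3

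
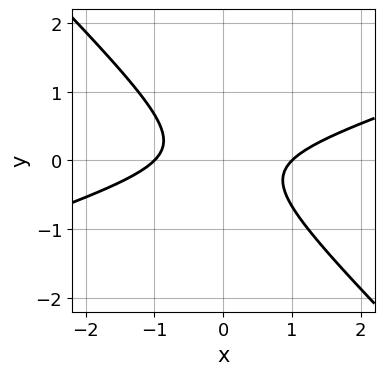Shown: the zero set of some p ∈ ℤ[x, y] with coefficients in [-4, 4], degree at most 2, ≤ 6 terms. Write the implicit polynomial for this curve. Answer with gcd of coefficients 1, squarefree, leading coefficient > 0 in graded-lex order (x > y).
x^2 - 2*x*y - 3*y^2 - 1

(a) The degree is 2 — the shape is more complex than any degree-1 curve.
(b) Against the integer gridlines: the curve avoids every integer y-axis point in the box; among the integer gridlines, it crosses the x-axis at x ∈ {-1, 1}.
(c) Assembling these constraints gives the stated polynomial.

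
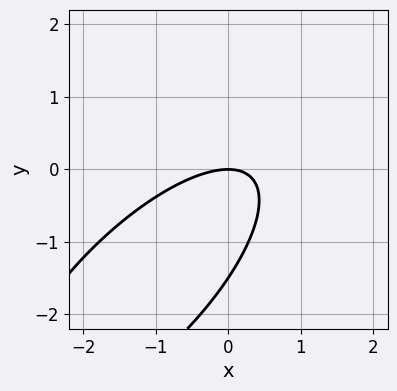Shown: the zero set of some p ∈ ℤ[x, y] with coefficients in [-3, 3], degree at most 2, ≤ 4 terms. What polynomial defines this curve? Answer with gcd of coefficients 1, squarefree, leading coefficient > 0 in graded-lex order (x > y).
2*x^2 - 3*x*y + 2*y^2 + 3*y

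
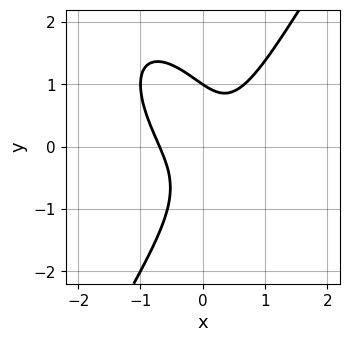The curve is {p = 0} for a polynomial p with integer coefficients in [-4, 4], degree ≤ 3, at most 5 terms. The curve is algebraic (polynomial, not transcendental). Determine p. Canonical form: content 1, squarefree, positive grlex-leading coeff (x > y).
First, deg p = 3.
Then, from the axis intercepts and sections: it crosses the y-axis at the gridline y = 1.
Finally, matching integer coefficients to the picture gives p.

3*x^3 + x^2*y - y^3 - 2*x*y + 1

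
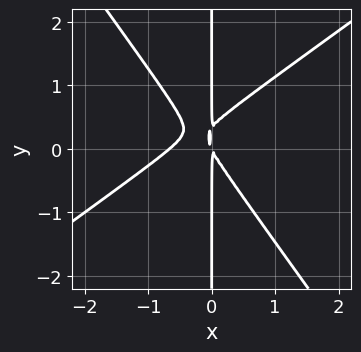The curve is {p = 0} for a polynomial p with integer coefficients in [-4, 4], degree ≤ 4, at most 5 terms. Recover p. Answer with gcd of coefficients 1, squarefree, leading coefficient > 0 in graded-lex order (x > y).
First, deg p = 3.
Next, against the integer gridlines: every point of the y-axis in the box is on the curve.
Finally, together with the visible shape, these determine p as stated.

3*x^3 - 2*x^2*y - 3*x*y^2 + 2*x^2 + x*y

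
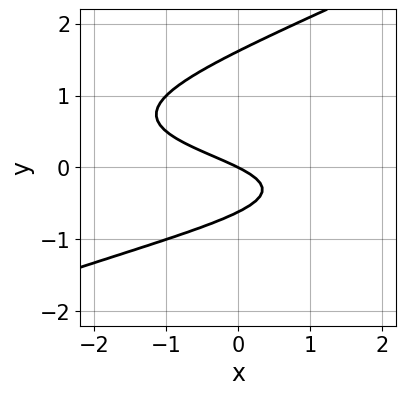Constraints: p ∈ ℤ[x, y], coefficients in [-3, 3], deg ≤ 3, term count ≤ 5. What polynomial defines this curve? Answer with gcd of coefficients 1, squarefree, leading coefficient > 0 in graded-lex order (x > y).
x*y^2 - 2*y^3 + 2*y^2 + x + 2*y

First, deg p = 3. The shape is more complex than any degree-2 curve.
Next, observable constraints: it meets the x-axis at x = 0 (among the integer gridlines); it meets the y-axis at y = 0 (among the integer gridlines).
Finally, solving for integer coefficients yields p as stated.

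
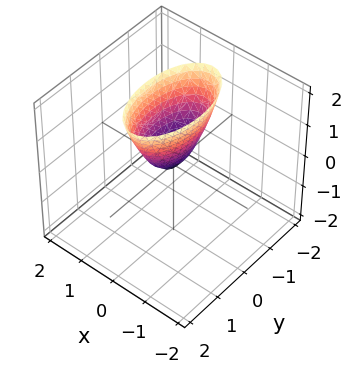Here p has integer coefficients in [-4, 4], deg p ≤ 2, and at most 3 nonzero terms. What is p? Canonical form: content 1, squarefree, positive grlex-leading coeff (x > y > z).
3*x^2 + y^2 - z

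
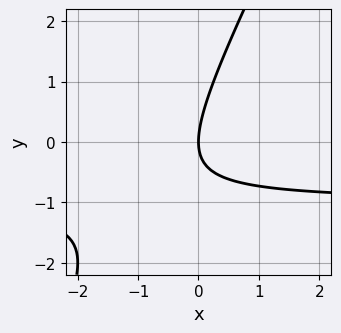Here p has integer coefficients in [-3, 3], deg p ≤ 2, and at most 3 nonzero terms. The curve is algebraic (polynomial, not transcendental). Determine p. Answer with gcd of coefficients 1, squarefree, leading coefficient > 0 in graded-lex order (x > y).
2*x*y - y^2 + 2*x

First, the degree is 2 — no degree-1 curve has this shape.
Next, observable constraints: it crosses the x-axis at the gridline x = 0; it meets the y-axis at y = 0 (among the integer gridlines).
Finally, solving for integer coefficients yields p as stated.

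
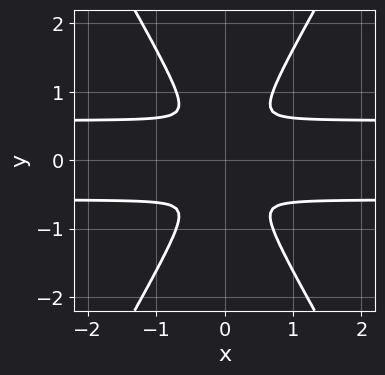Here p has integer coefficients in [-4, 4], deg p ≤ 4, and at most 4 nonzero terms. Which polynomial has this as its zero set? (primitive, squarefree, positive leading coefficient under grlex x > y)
1. Degree: a generic line meets the curve in up to 4 points, so deg p = 4.
2. Symmetries: mirror symmetry x ↦ −x ⇒ only even powers of x; mirror symmetry y ↦ −y ⇒ only even powers of y.
3. The integer polynomial consistent with all of this is the stated p.

3*x^2*y^2 - y^4 - x^2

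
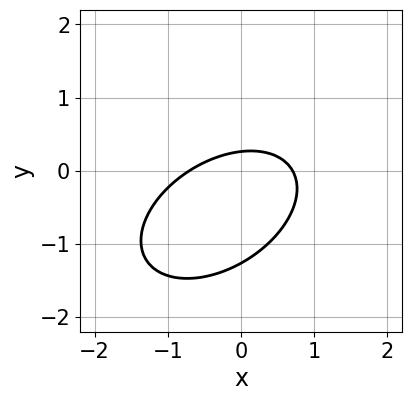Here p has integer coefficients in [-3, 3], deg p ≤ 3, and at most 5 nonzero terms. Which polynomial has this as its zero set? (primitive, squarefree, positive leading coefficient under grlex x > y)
First, degree: the shape is more complex than any degree-1 curve, so deg p = 2.
Finally, solving for integer coefficients yields p as stated.

2*x^2 - 2*x*y + 3*y^2 + 3*y - 1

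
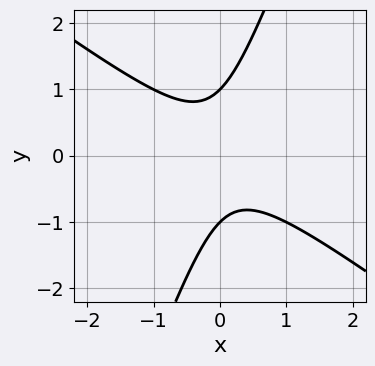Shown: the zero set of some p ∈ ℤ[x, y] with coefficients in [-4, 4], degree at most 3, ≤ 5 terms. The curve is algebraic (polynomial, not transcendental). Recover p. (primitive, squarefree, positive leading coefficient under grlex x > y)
2*x^2 + 2*x*y - y^2 + 1

First, the degree is 2 — a generic line meets the curve in up to 2 points.
Next, from the axis intercepts and sections: it misses every integer gridline on the x-axis; the y-axis gridline crossings are at y ∈ {-1, 1}.
Finally, together with the visible shape, these determine p as stated.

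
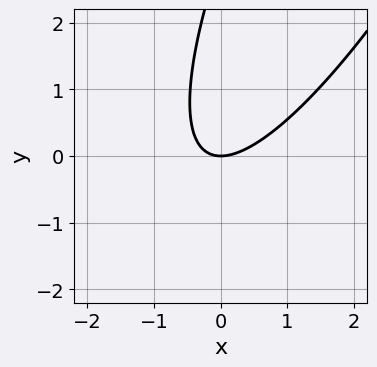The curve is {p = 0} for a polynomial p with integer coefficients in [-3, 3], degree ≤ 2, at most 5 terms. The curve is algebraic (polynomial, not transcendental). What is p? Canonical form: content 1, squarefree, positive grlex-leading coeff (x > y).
3*x^2 - 3*x*y + y^2 - 3*y

1. Degree: the shape is more complex than any degree-1 curve, so deg p = 2.
2. From the visible intercepts: one x-axis crossing is at x = 0; it crosses the y-axis at the gridline y = 0.
3. These observations pin down the coefficients.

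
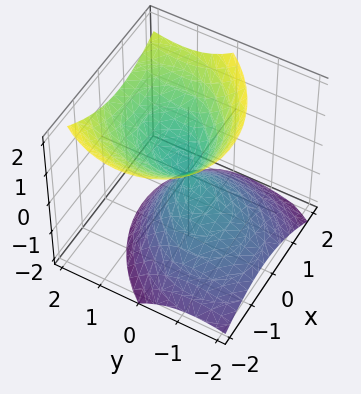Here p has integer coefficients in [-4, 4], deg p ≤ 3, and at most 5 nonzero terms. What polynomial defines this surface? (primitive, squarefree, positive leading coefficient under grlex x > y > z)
(a) deg p = 2. A generic line meets the surface in up to 2 points.
(b) Against the integer gridlines: it meets the x-axis at x = 0 (among the integer gridlines); it meets the z-axis at z = 0 (among the integer gridlines).
(c) These observations pin down the coefficients.

2*x^2 - x*y + 2*y^2 - 2*y*z - 2*z^2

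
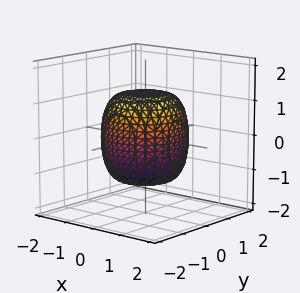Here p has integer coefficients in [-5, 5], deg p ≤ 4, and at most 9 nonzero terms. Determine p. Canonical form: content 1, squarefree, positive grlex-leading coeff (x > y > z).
(a) Degree: a generic line meets the surface in up to 4 points, so deg p = 4.
(b) Symmetries: rotational symmetry about the z-axis ⇒ p depends on x, y only through x² + y².
(c) Checking where it meets the axes: a circular section at z = 0 has radius between 1 and 2.
(d) Fitting integer coefficients to these (and the overall shape) gives p.

2*x^4 + 4*x^2*y^2 + 2*y^4 - x^2 - y^2 + 2*z^2 - 3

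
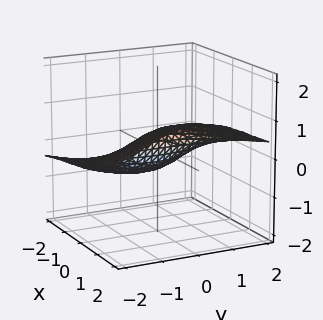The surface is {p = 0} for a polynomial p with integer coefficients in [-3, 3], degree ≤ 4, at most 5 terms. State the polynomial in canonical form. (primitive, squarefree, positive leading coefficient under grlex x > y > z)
2*y^2*z + 3*z^3 - 2*x

(a) Degree: the shape is more complex than any degree-2 surface, so deg p = 3.
(b) Observable constraints: one z-axis crossing is at z = 0; the visible y-axis segment lies entirely on the surface; one x-axis crossing is at x = 0.
(c) The integer polynomial consistent with all of this is the stated p.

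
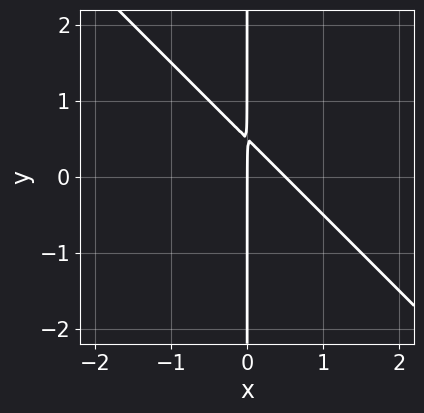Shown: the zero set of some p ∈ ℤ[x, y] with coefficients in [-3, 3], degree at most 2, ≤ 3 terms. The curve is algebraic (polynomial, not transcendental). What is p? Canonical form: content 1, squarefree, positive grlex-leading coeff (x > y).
Degree: no degree-1 curve has this shape, so deg p = 2.
Checking where it meets the axes: the visible y-axis segment lies entirely on the curve; it meets the x-axis at x = 0 (among the integer gridlines).
Putting this together gives p.

2*x^2 + 2*x*y - x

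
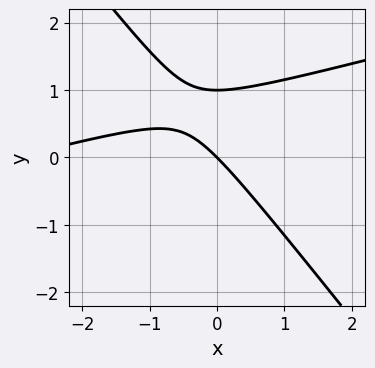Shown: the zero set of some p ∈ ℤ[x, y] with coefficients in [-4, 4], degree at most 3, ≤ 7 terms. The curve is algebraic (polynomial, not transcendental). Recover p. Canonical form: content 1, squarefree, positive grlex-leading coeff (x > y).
x^2 - 3*x*y - 3*y^2 + 3*x + 3*y

(a) deg p = 2. No degree-1 curve has this shape.
(b) Reading off the gridlines: the y-axis gridline crossings are at y ∈ {0, 1}; one x-axis crossing is at x = 0.
(c) Together with the visible shape, these determine p as stated.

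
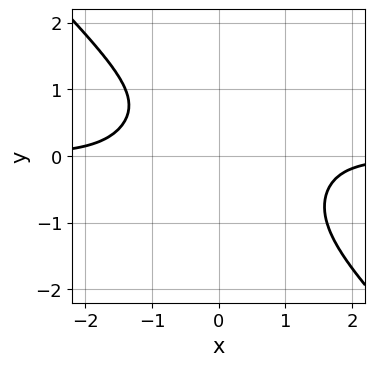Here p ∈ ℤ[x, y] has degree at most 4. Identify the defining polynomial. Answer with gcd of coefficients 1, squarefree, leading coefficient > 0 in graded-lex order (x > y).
3*x^3*y + 3*y^4 - 3*x*y - 2*y + 3

(a) Degree: the shape is more complex than any degree-3 curve, so deg p = 4.
(b) From the axis intercepts and sections: no y-intercept at any integer in the box; the curve avoids every integer x-axis point in the box.
(c) Putting this together gives p.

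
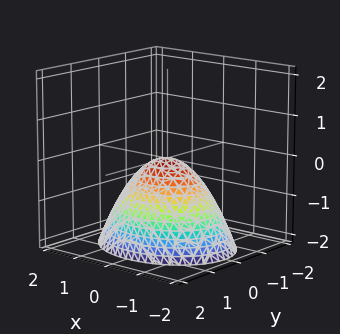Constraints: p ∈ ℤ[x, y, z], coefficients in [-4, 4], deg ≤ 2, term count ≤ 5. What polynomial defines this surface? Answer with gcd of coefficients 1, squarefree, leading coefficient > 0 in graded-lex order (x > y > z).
First, the degree is 2 — a single bowl opening along one axis; a quadric.
Next, symmetries: mirror symmetry y ↦ −y ⇒ only even powers of y; the x ↦ −x reflection is a symmetry, so x appears only in even powers.
Then, reading off the gridlines: one z-axis crossing is at z = 0; it crosses the x-axis at the gridline x = 0.
Finally, the integer polynomial consistent with all of this is the stated p.

2*x^2 + 3*y^2 + 3*z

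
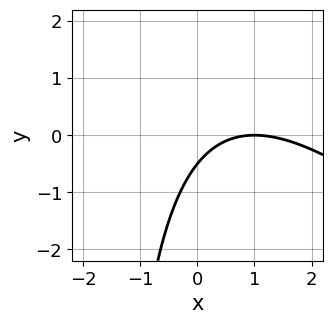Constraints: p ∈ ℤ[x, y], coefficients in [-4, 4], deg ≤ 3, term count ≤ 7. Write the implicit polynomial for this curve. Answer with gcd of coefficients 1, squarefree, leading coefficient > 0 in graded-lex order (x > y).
(a) The degree is 2 — a generic line meets the curve in up to 2 points.
(b) Checking where it meets the axes: it crosses the x-axis at the gridline x = 1.
(c) The integer polynomial consistent with all of this is the stated p.

x^2 + x*y - 2*x + 2*y + 1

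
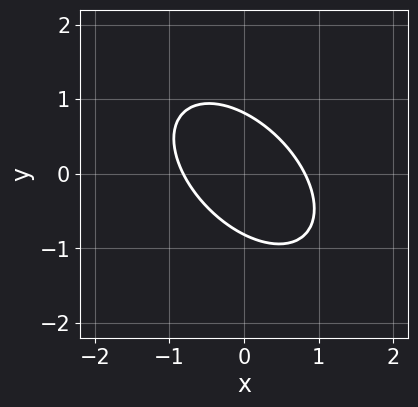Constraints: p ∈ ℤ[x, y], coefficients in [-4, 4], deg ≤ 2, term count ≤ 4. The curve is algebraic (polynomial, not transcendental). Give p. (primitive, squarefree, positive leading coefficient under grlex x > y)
1. deg p = 2.
2. Solving for integer coefficients yields p as stated.

3*x^2 + 3*x*y + 3*y^2 - 2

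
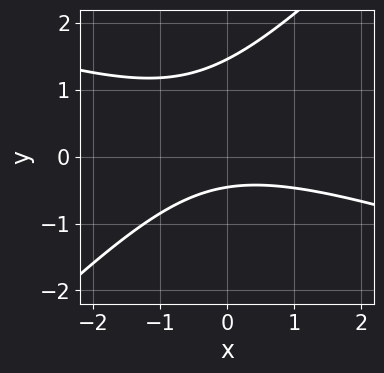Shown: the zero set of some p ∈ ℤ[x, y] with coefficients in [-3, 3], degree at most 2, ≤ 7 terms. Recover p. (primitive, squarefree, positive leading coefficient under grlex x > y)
(a) deg p = 2. No degree-1 curve has this shape.
(b) Reading off the gridlines: it misses every integer gridline on the x-axis.
(c) Putting this together gives p.

x^2 + 2*x*y - 3*y^2 + 3*y + 2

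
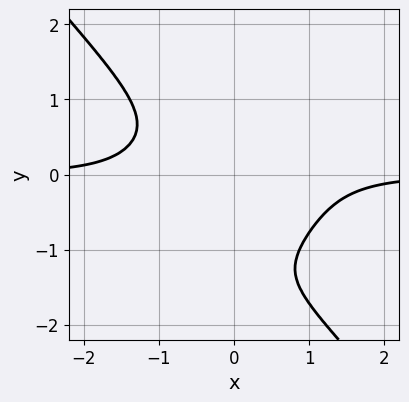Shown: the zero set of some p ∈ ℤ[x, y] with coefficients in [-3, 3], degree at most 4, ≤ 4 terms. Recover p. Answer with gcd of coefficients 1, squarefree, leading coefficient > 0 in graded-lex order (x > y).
3*x^3*y + 2*y^4 + 3*y^3 + 3

1. The degree is 4 — the shape is more complex than any degree-3 curve.
2. Against the integer gridlines: it misses every integer gridline on the x-axis; no y-intercept at any integer in the box.
3. Putting this together gives p.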